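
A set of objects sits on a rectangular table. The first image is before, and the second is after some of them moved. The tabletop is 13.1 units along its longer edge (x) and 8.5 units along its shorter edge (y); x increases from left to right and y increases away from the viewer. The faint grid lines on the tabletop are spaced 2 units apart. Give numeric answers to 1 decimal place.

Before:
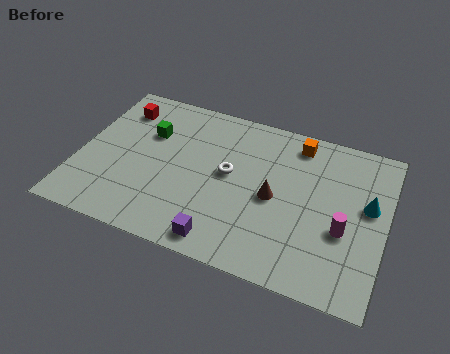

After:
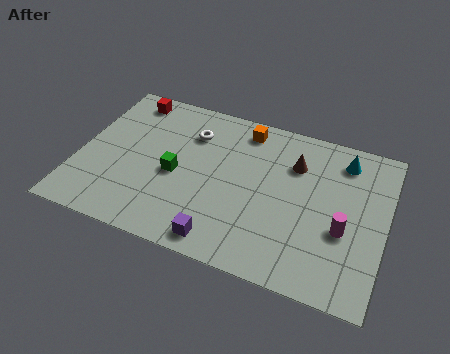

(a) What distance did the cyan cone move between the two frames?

2.4

From (12.3, 4.9) to (11.1, 7.0), the cyan cone covered √(1.2² + 2.1²) ≈ 2.4 units.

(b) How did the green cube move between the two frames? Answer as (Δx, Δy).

(1.4, -1.9)

The green cube was at about (2.8, 5.7) and moved to about (4.2, 3.8).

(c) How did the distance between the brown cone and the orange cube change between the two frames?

-0.8

They were about 3.4 units apart before and 2.6 after — 0.8 units closer together.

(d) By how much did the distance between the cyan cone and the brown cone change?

-1.8

Before: roughly 4.0 units apart; after: 2.2. That's 1.8 units closer together.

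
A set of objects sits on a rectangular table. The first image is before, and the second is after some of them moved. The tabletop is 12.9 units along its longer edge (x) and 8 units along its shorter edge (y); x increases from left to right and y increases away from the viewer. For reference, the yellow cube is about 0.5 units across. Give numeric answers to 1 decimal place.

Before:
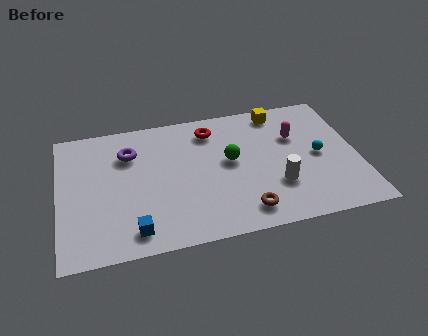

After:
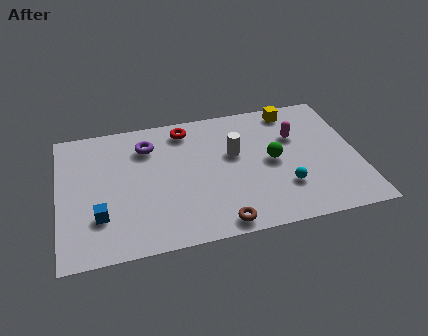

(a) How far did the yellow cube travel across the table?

0.6

The yellow cube moved from about (9.7, 7.0) to (10.3, 7.0), a distance of √(0.6² + 0.0²) ≈ 0.6.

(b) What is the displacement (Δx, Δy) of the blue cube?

(-1.4, 1.1)

The blue cube started near (3.1, 1.2) and ended near (1.7, 2.3).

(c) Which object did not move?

the magenta capsule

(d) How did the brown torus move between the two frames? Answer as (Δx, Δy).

(-1.1, -0.5)

From the two frames, the brown torus sits at roughly (7.8, 1.3) before and (6.7, 0.8) after.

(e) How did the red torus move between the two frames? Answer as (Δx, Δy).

(-1.1, 0.3)

The red torus was at about (6.7, 6.5) and moved to about (5.6, 6.8).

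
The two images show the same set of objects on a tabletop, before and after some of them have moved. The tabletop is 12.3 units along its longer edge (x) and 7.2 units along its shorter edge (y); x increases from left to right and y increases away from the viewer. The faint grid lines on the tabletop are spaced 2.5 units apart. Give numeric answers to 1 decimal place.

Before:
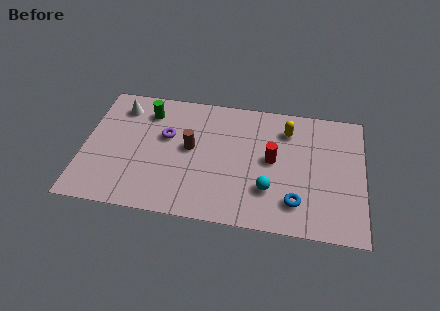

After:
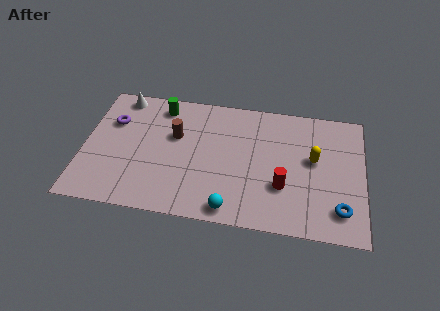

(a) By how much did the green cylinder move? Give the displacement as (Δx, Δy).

(0.6, 0.4)

The green cylinder was at about (2.7, 5.7) and moved to about (3.3, 6.1).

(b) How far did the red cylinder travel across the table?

1.5

From (8.3, 3.8) to (8.8, 2.4), the red cylinder covered √(0.5² + 1.4²) ≈ 1.5 units.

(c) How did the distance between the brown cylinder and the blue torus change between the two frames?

+2.7

The distance was about 5.2 in the first image and 7.9 in the second, so they moved 2.7 units further apart.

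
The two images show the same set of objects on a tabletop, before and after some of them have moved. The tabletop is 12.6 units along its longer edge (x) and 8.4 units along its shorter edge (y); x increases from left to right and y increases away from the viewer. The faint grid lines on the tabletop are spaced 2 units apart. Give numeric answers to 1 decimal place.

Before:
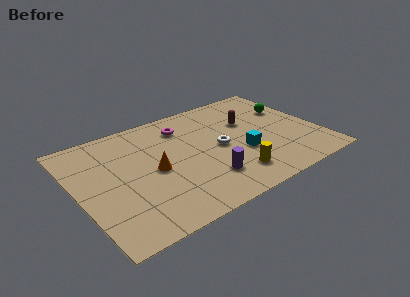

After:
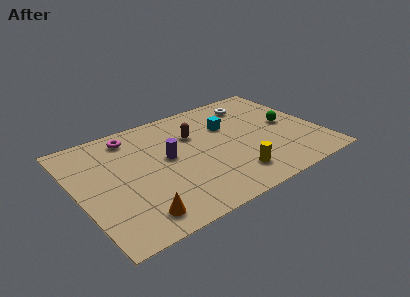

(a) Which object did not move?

the yellow cylinder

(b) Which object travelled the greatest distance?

the white torus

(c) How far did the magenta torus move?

2.7

From (5.9, 6.6) to (3.2, 7.1), the magenta torus covered √(2.7² + 0.5²) ≈ 2.7 units.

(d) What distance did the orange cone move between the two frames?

3.0

The orange cone was near (3.9, 4.0) before and (2.5, 1.3) after, so it travelled √(1.4² + 2.7²) ≈ 3.0 units.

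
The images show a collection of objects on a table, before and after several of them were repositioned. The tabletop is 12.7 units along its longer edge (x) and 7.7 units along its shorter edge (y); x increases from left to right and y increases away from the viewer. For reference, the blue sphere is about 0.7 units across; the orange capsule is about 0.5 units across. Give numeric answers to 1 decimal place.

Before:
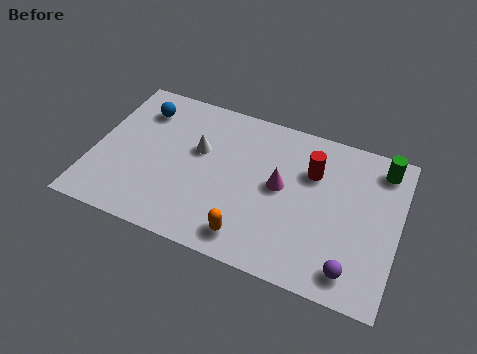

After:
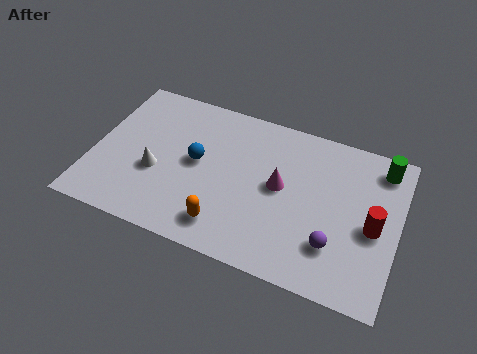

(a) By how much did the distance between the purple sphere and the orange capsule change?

+0.3

They were about 4.2 units apart before and 4.5 after — 0.3 units further apart.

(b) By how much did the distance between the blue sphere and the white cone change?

-1.0

The distance was about 2.9 in the first image and 1.9 in the second, so they moved 1.0 units closer together.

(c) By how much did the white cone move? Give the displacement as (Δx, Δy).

(-1.6, -1.7)

The white cone was at about (4.3, 4.7) and moved to about (2.7, 3.0).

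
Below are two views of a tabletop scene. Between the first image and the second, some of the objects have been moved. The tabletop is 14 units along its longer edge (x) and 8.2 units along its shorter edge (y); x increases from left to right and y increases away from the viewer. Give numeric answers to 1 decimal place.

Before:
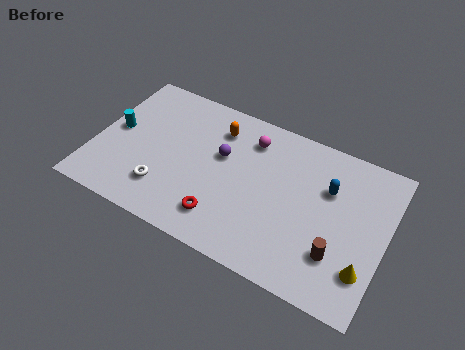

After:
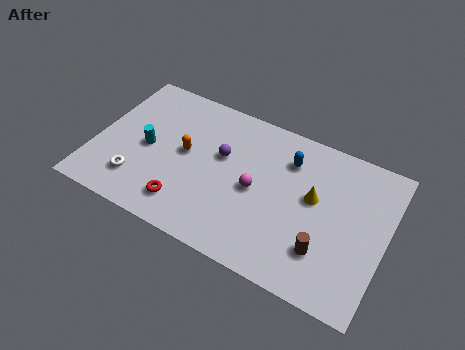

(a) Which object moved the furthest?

the yellow cone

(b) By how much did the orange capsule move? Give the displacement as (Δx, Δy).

(-1.3, -2.0)

The orange capsule started near (5.6, 6.4) and ended near (4.3, 4.4).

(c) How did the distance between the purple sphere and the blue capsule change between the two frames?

-1.8

Before: roughly 5.1 units apart; after: 3.3. That's 1.8 units closer together.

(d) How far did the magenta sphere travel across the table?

2.7

The magenta sphere was near (7.2, 6.5) before and (7.8, 3.9) after, so it travelled √(0.6² + 2.6²) ≈ 2.7 units.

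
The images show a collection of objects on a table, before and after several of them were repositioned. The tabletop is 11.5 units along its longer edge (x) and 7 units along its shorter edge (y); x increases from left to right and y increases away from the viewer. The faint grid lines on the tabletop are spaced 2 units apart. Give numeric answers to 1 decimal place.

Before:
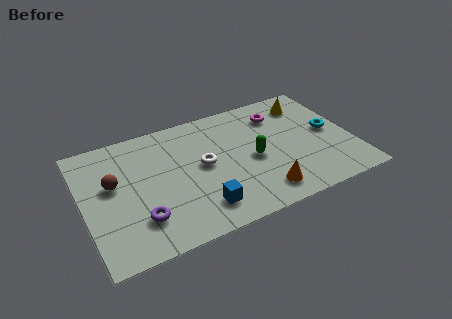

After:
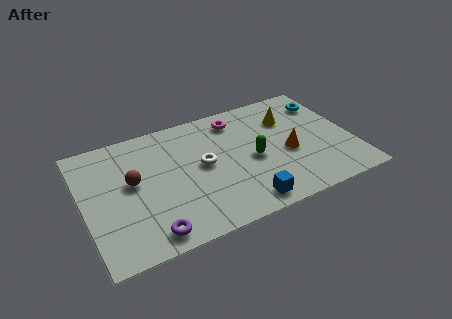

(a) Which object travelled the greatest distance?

the orange cone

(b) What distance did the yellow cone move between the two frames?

1.1

From (9.9, 5.6) to (9.0, 5.0), the yellow cone covered √(0.9² + 0.6²) ≈ 1.1 units.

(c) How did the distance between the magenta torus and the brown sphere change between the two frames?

-2.3

They were about 7.4 units apart before and 5.1 after — 2.3 units closer together.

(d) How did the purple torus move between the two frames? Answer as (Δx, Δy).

(0.3, -0.9)

From the two frames, the purple torus sits at roughly (2.2, 1.8) before and (2.5, 0.9) after.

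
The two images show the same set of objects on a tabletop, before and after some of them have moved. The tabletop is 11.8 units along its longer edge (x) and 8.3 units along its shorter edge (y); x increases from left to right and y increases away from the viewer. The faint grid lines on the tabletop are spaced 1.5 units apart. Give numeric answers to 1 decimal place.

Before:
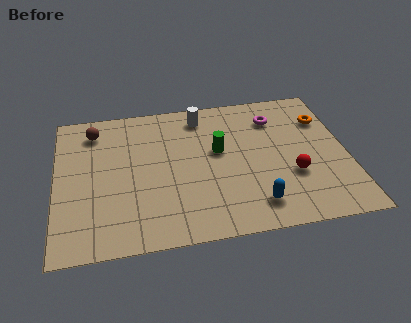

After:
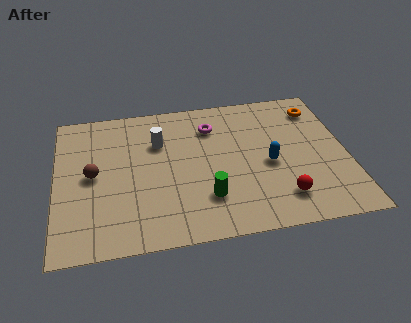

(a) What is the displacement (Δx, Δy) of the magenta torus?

(-2.6, -0.1)

The magenta torus was at about (9.0, 6.4) and moved to about (6.4, 6.3).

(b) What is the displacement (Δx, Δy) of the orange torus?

(-0.2, 0.7)

The orange torus started near (11.0, 6.0) and ended near (10.8, 6.7).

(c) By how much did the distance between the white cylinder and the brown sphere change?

-1.3

Before: roughly 4.4 units apart; after: 3.1. That's 1.3 units closer together.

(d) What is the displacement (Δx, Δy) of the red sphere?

(-0.5, -1.2)

The red sphere was at about (9.5, 2.9) and moved to about (9.0, 1.7).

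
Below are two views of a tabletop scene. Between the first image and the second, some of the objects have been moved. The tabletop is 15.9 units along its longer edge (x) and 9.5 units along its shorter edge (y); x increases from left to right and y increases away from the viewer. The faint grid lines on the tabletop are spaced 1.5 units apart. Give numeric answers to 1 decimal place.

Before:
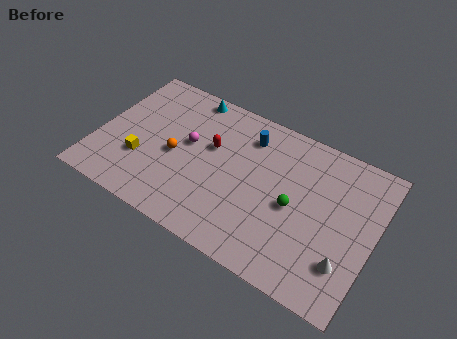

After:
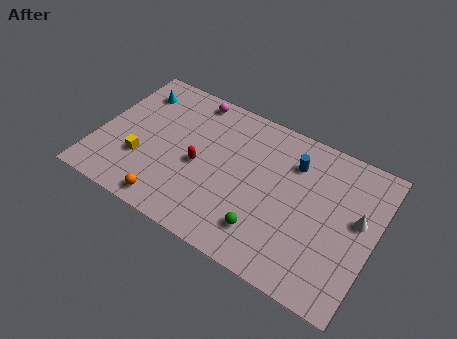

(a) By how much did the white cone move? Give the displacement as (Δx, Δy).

(0.3, 2.9)

The white cone started near (14.6, 2.5) and ended near (14.9, 5.4).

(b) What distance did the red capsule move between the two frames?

1.6

The red capsule moved from about (6.4, 5.8) to (5.9, 4.3), a distance of √(0.5² + 1.5²) ≈ 1.6.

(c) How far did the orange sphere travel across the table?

3.2

The orange sphere was near (4.5, 4.3) before and (4.7, 1.1) after, so it travelled √(0.2² + 3.2²) ≈ 3.2 units.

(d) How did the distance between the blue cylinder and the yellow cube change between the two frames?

+2.1

They were about 7.1 units apart before and 9.2 after — 2.1 units further apart.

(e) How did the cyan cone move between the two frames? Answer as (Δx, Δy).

(-3.0, -1.1)

From the two frames, the cyan cone sits at roughly (4.6, 8.6) before and (1.6, 7.5) after.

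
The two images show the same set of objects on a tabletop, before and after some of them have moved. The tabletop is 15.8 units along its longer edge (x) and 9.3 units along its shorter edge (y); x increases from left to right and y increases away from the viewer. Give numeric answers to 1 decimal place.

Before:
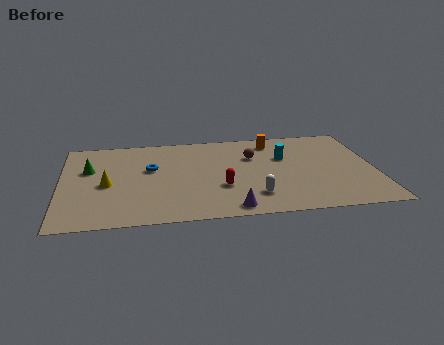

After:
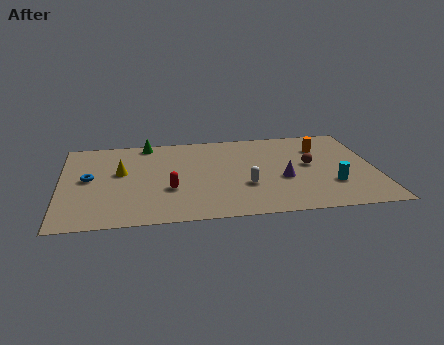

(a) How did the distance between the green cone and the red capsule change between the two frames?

-1.9

Before: roughly 7.1 units apart; after: 5.2. That's 1.9 units closer together.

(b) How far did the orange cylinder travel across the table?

2.6

The orange cylinder moved from about (10.8, 7.8) to (13.2, 6.8), a distance of √(2.4² + 1.0²) ≈ 2.6.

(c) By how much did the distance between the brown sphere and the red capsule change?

+3.8

The distance was about 3.5 in the first image and 7.3 in the second, so they moved 3.8 units further apart.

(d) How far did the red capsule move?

2.6

From (8.0, 3.2) to (5.4, 3.3), the red capsule covered √(2.6² + 0.1²) ≈ 2.6 units.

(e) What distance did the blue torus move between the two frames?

3.2

From (4.5, 5.6) to (1.4, 4.9), the blue torus covered √(3.1² + 0.7²) ≈ 3.2 units.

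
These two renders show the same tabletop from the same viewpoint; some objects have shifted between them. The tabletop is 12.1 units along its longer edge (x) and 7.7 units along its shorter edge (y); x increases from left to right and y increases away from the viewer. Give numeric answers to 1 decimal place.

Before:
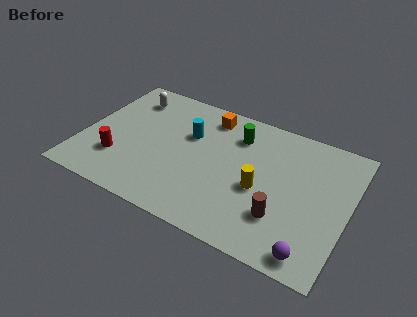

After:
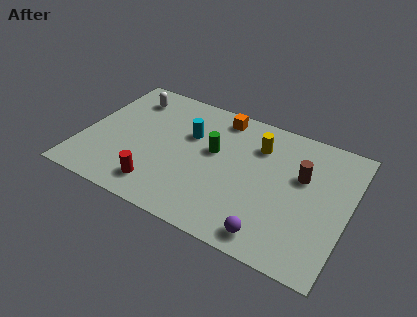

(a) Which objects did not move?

the white capsule and the cyan cylinder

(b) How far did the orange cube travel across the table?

0.5

The orange cube moved from about (5.4, 6.5) to (5.9, 6.7), a distance of √(0.5² + 0.2²) ≈ 0.5.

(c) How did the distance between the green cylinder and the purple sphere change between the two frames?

-1.7

Before: roughly 6.4 units apart; after: 4.7. That's 1.7 units closer together.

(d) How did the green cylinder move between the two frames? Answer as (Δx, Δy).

(-0.9, -1.4)

The green cylinder started near (6.8, 5.9) and ended near (5.9, 4.5).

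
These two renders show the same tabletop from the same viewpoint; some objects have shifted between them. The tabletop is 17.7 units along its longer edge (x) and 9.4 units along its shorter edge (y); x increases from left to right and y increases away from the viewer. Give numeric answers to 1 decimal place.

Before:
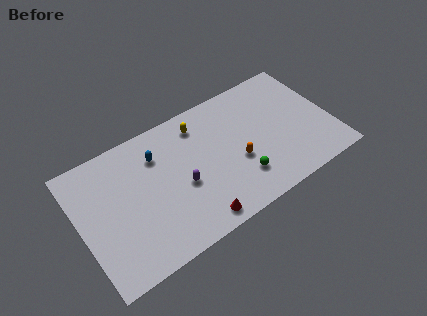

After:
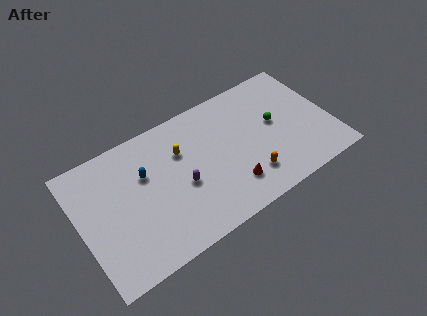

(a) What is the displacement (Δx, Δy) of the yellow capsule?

(-1.5, -1.3)

The yellow capsule started near (8.8, 7.7) and ended near (7.3, 6.4).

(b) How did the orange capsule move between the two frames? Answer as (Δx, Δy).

(0.6, -1.5)

The orange capsule started near (10.9, 3.7) and ended near (11.5, 2.2).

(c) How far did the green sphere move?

4.1

The green sphere moved from about (10.9, 2.4) to (13.9, 5.2), a distance of √(3.0² + 2.8²) ≈ 4.1.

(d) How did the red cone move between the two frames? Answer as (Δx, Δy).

(2.7, 1.1)

From the two frames, the red cone sits at roughly (7.5, 1.1) before and (10.2, 2.2) after.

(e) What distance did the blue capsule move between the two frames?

1.3

The blue capsule moved from about (5.7, 7.0) to (4.7, 6.1), a distance of √(1.0² + 0.9²) ≈ 1.3.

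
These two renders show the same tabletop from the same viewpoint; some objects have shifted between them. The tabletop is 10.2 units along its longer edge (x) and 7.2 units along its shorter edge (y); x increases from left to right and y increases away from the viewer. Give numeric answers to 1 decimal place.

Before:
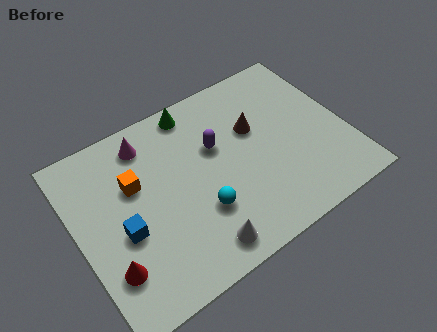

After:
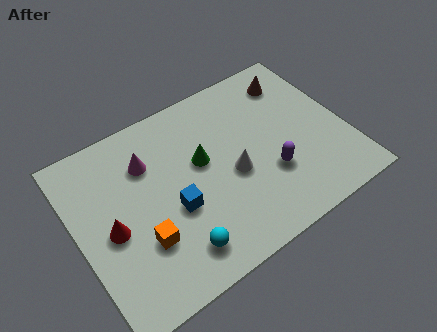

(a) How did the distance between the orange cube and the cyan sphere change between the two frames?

-1.6

Before: roughly 3.1 units apart; after: 1.5. That's 1.6 units closer together.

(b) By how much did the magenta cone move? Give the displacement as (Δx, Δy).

(-0.1, -0.8)

The magenta cone started near (3.0, 6.0) and ended near (2.9, 5.2).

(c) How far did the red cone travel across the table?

1.4

The red cone was near (0.9, 1.9) before and (1.2, 3.3) after, so it travelled √(0.3² + 1.4²) ≈ 1.4 units.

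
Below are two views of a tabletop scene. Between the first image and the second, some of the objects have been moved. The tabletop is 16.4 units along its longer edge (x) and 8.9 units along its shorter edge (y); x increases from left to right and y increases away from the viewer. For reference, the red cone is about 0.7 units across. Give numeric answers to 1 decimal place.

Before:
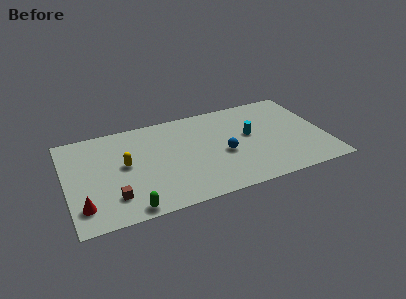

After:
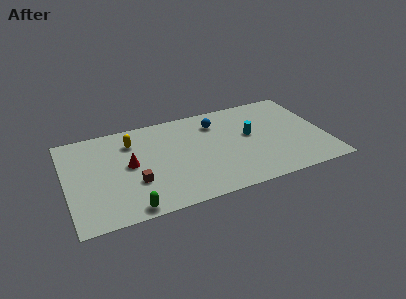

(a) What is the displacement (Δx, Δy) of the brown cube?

(1.4, 0.9)

The brown cube was at about (2.8, 2.1) and moved to about (4.2, 3.0).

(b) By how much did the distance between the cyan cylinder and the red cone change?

-3.5

The distance was about 11.2 in the first image and 7.7 in the second, so they moved 3.5 units closer together.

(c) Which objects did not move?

the green capsule and the cyan cylinder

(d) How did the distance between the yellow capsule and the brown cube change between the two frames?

+1.0

They were about 2.8 units apart before and 3.8 after — 1.0 units further apart.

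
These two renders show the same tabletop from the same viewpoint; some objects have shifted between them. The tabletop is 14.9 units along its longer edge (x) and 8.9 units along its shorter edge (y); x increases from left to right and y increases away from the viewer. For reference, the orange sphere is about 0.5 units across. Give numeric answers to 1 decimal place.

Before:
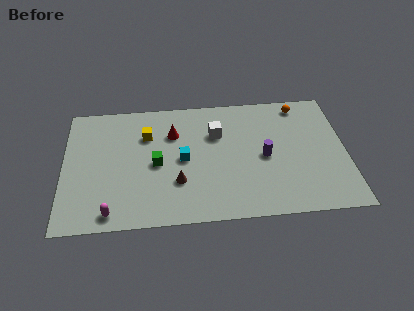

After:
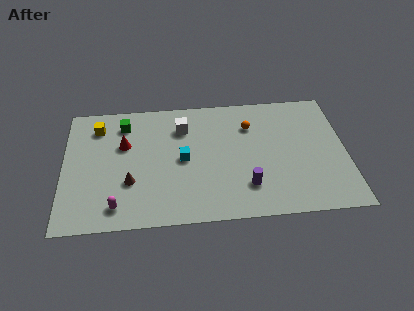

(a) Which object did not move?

the cyan cube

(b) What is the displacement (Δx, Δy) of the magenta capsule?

(0.3, 0.4)

From the two frames, the magenta capsule sits at roughly (2.5, 1.0) before and (2.8, 1.4) after.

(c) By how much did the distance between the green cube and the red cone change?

-0.8

They were about 2.3 units apart before and 1.5 after — 0.8 units closer together.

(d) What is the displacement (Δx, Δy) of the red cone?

(-2.6, -0.6)

The red cone was at about (5.8, 6.3) and moved to about (3.2, 5.7).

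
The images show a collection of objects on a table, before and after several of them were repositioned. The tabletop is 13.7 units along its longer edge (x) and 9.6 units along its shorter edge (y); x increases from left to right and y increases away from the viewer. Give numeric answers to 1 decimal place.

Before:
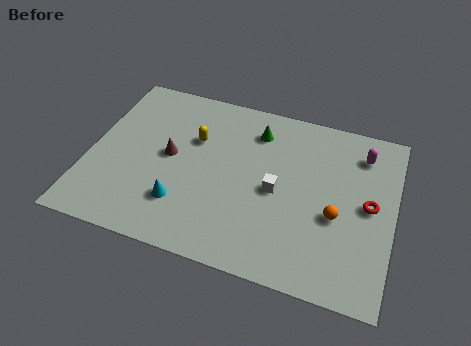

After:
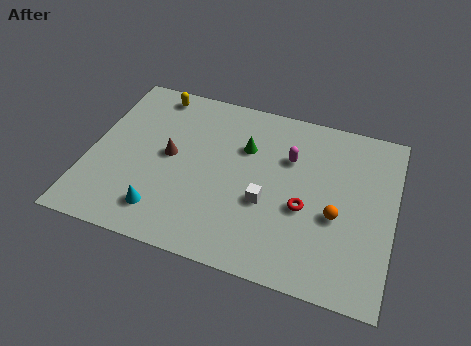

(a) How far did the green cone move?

1.2

The green cone was near (7.3, 7.6) before and (6.9, 6.5) after, so it travelled √(0.4² + 1.1²) ≈ 1.2 units.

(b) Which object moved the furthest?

the magenta capsule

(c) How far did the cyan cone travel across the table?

1.1

From (4.4, 2.5) to (3.6, 1.8), the cyan cone covered √(0.8² + 0.7²) ≈ 1.1 units.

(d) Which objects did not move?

the orange sphere and the brown cone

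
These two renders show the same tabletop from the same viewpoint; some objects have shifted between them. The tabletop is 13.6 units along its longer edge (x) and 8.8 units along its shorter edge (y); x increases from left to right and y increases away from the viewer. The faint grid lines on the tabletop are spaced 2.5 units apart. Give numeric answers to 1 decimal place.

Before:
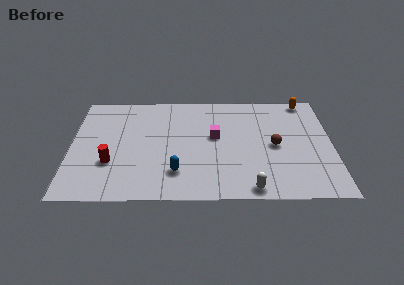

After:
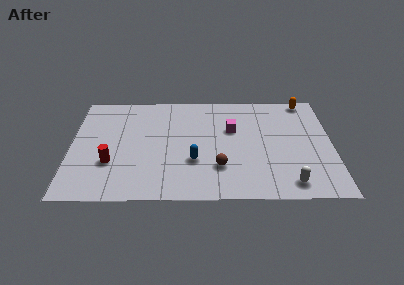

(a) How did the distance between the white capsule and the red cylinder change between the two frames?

+1.9

They were about 7.5 units apart before and 9.4 after — 1.9 units further apart.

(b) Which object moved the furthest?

the brown sphere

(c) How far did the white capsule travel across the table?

2.0

The white capsule was near (9.3, 0.8) before and (11.3, 1.2) after, so it travelled √(2.0² + 0.4²) ≈ 2.0 units.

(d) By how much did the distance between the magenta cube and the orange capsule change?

-1.1

The distance was about 5.7 in the first image and 4.6 in the second, so they moved 1.1 units closer together.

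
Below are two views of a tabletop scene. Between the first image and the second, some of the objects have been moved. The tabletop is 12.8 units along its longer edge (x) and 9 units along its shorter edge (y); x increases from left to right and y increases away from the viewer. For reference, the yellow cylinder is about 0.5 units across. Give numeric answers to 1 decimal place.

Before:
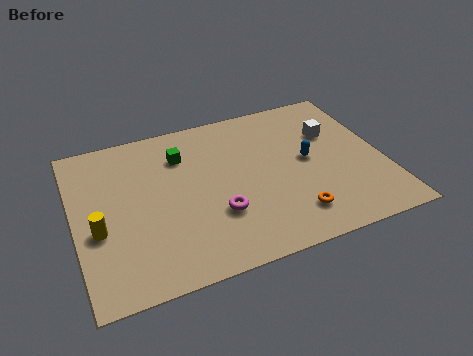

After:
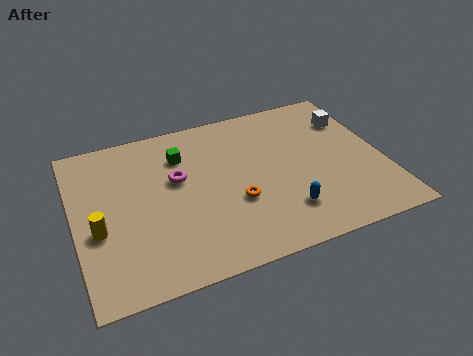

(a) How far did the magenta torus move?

2.9

From (5.7, 2.9) to (4.3, 5.4), the magenta torus covered √(1.4² + 2.5²) ≈ 2.9 units.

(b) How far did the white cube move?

1.1

From (10.9, 6.0) to (11.8, 6.6), the white cube covered √(0.9² + 0.6²) ≈ 1.1 units.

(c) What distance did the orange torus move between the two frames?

2.7

The orange torus moved from about (8.7, 1.8) to (6.5, 3.3), a distance of √(2.2² + 1.5²) ≈ 2.7.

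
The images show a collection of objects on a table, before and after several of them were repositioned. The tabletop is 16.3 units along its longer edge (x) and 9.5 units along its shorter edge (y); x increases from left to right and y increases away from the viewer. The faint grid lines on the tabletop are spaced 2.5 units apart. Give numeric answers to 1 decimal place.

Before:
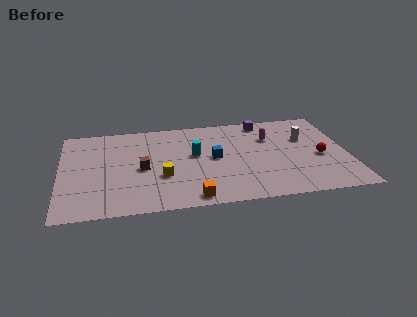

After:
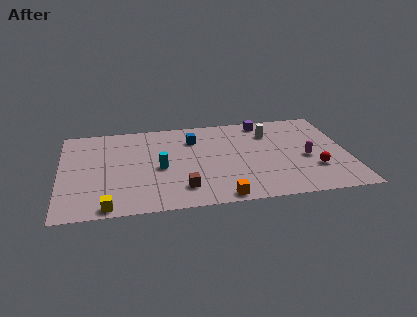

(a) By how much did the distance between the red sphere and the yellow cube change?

+2.9

The distance was about 9.0 in the first image and 11.9 in the second, so they moved 2.9 units further apart.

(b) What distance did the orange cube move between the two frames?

1.6

From (7.3, 1.0) to (8.9, 0.8), the orange cube covered √(1.6² + 0.2²) ≈ 1.6 units.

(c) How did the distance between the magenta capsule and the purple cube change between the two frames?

+3.0

They were about 1.8 units apart before and 4.8 after — 3.0 units further apart.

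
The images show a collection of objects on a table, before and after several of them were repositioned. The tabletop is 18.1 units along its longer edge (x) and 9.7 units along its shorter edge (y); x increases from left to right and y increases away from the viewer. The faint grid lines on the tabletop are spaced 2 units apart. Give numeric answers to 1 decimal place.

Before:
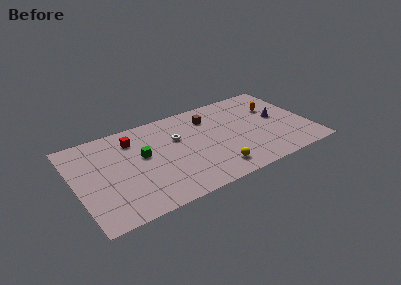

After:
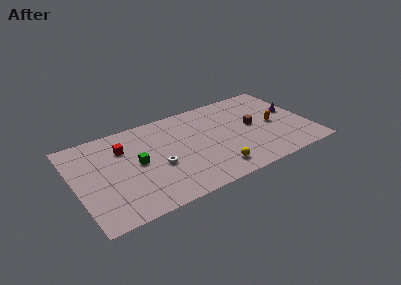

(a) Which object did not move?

the yellow sphere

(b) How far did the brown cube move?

3.9

The brown cube moved from about (10.7, 7.5) to (13.8, 5.1), a distance of √(3.1² + 2.4²) ≈ 3.9.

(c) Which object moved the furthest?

the brown cube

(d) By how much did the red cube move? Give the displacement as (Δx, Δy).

(-0.8, -0.6)

From the two frames, the red cube sits at roughly (4.7, 7.6) before and (3.9, 7.0) after.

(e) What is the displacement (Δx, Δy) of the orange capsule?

(-0.3, -1.9)

The orange capsule started near (15.7, 6.5) and ended near (15.4, 4.6).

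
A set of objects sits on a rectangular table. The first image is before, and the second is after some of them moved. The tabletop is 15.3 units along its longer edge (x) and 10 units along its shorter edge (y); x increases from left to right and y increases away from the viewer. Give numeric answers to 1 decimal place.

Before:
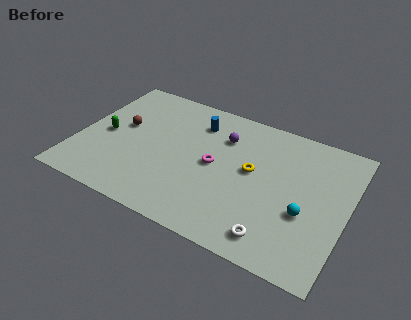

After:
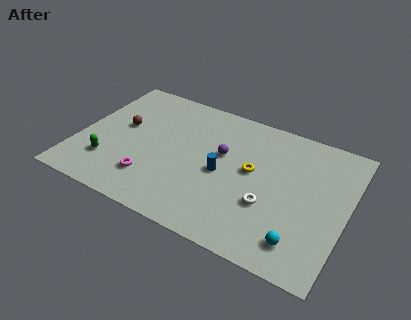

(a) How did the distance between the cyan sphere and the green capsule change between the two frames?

-0.5

The distance was about 11.6 in the first image and 11.1 in the second, so they moved 0.5 units closer together.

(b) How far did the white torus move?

2.1

The white torus was near (11.7, 1.5) before and (11.1, 3.5) after, so it travelled √(0.6² + 2.0²) ≈ 2.1 units.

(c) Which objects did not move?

the brown sphere and the yellow torus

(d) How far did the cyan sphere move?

2.0

From (13.1, 3.8) to (13.1, 1.8), the cyan sphere covered √(0.0² + 2.0²) ≈ 2.0 units.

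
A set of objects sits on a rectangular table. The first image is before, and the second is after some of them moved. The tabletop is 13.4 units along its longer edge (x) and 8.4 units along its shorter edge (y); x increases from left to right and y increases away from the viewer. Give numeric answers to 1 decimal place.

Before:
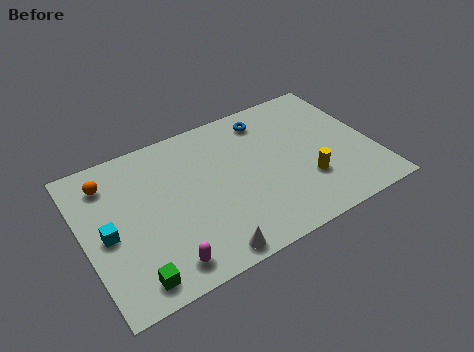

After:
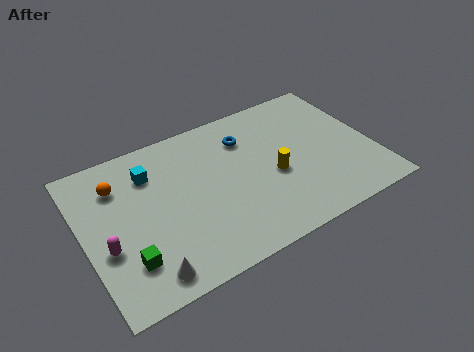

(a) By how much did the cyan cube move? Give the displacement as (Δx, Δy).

(2.3, 2.4)

The cyan cube was at about (1.0, 3.9) and moved to about (3.3, 6.3).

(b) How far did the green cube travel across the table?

1.0

The green cube was near (1.8, 1.1) before and (1.7, 2.1) after, so it travelled √(0.1² + 1.0²) ≈ 1.0 units.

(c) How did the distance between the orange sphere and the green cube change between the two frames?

-1.4

The distance was about 5.6 in the first image and 4.2 in the second, so they moved 1.4 units closer together.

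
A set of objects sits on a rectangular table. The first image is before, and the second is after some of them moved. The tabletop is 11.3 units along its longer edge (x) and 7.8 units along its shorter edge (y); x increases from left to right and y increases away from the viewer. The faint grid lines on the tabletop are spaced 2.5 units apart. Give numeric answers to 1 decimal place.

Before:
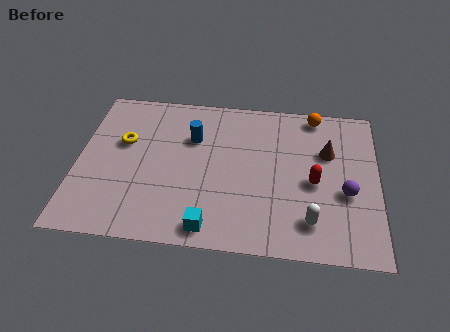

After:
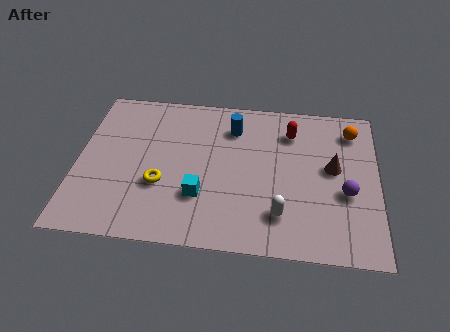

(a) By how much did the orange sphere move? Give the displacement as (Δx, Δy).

(1.4, -0.7)

The orange sphere started near (8.9, 7.0) and ended near (10.3, 6.3).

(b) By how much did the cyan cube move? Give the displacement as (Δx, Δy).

(-0.4, 1.5)

The cyan cube started near (5.1, 0.9) and ended near (4.7, 2.4).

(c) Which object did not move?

the purple sphere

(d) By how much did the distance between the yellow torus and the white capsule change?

-3.2

Before: roughly 7.8 units apart; after: 4.6. That's 3.2 units closer together.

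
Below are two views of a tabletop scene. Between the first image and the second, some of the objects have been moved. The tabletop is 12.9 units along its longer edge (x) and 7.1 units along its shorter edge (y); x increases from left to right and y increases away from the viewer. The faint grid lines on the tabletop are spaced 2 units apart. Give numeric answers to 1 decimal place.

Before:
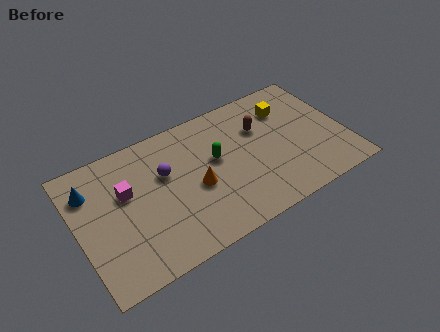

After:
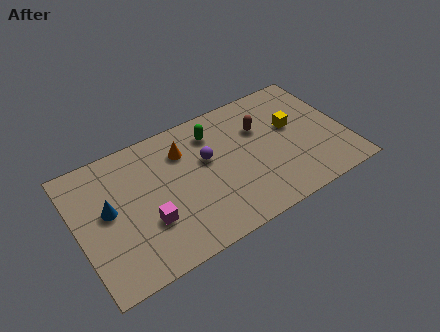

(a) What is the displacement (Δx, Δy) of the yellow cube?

(0.1, -1.1)

The yellow cube was at about (10.4, 5.3) and moved to about (10.5, 4.2).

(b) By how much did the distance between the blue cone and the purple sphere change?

+1.2

The distance was about 3.6 in the first image and 4.8 in the second, so they moved 1.2 units further apart.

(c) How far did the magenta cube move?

2.2

The magenta cube was near (2.4, 4.4) before and (3.2, 2.4) after, so it travelled √(0.8² + 2.0²) ≈ 2.2 units.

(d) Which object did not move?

the brown capsule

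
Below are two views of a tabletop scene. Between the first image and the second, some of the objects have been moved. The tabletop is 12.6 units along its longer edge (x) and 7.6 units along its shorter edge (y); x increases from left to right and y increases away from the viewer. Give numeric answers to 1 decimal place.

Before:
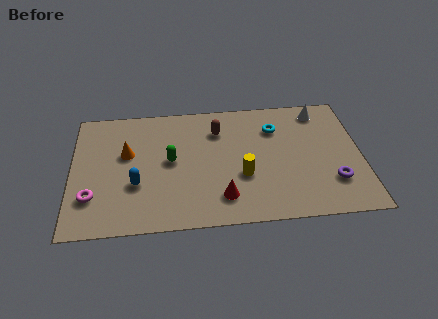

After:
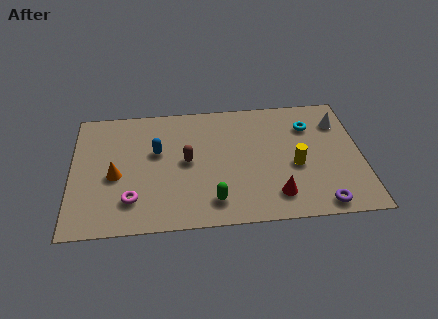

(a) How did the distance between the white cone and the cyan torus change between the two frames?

-0.9

Before: roughly 2.2 units apart; after: 1.3. That's 0.9 units closer together.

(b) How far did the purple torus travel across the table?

1.4

The purple torus moved from about (11.3, 2.1) to (10.7, 0.8), a distance of √(0.6² + 1.3²) ≈ 1.4.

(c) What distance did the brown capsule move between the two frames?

2.3

The brown capsule moved from about (6.4, 5.7) to (5.0, 3.9), a distance of √(1.4² + 1.8²) ≈ 2.3.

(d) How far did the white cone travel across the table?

1.1

From (10.9, 6.5) to (11.7, 5.7), the white cone covered √(0.8² + 0.8²) ≈ 1.1 units.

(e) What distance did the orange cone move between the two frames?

1.4

From (2.4, 4.6) to (1.9, 3.3), the orange cone covered √(0.5² + 1.3²) ≈ 1.4 units.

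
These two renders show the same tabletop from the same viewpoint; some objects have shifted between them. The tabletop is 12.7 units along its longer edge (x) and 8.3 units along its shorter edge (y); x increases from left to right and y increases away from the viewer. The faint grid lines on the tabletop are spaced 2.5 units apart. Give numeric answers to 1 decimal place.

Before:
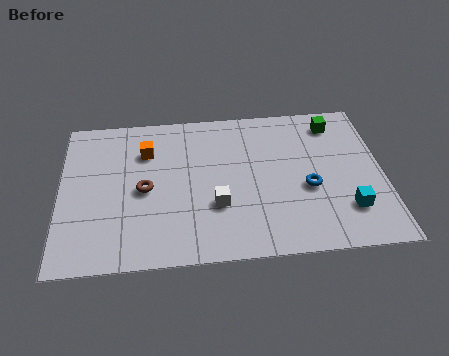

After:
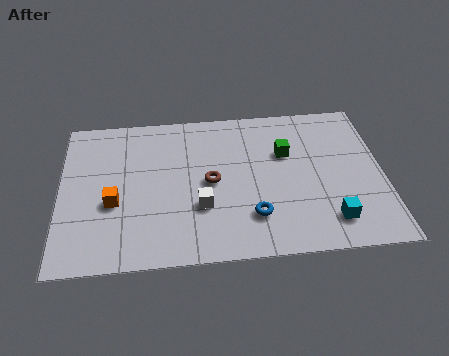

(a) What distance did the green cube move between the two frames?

2.5

The green cube was near (10.9, 6.9) before and (8.9, 5.4) after, so it travelled √(2.0² + 1.5²) ≈ 2.5 units.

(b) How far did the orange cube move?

3.0

The orange cube was near (3.4, 6.0) before and (2.1, 3.3) after, so it travelled √(1.3² + 2.7²) ≈ 3.0 units.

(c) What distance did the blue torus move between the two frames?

2.6

From (9.7, 3.4) to (7.5, 2.1), the blue torus covered √(2.2² + 1.3²) ≈ 2.6 units.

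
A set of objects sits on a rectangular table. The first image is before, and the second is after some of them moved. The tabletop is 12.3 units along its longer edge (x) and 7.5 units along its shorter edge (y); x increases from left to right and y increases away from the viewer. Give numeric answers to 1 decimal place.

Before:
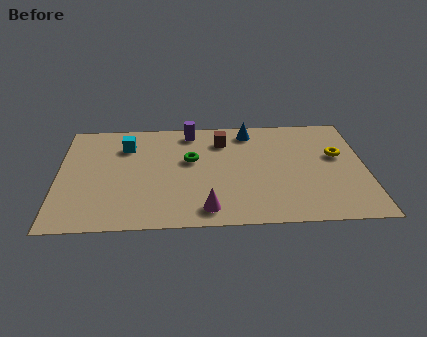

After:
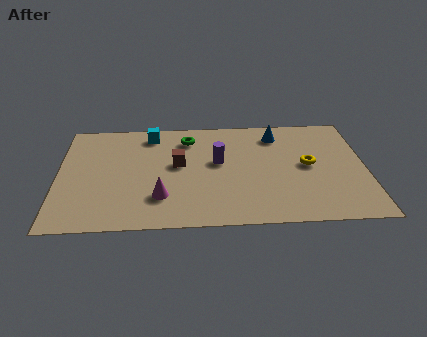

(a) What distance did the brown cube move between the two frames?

2.4

The brown cube was near (6.6, 5.8) before and (4.8, 4.2) after, so it travelled √(1.8² + 1.6²) ≈ 2.4 units.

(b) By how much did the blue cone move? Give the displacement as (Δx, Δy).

(1.1, -0.3)

From the two frames, the blue cone sits at roughly (7.7, 6.4) before and (8.8, 6.1) after.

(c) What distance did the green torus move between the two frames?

1.5

The green torus was near (5.3, 4.5) before and (5.2, 6.0) after, so it travelled √(0.1² + 1.5²) ≈ 1.5 units.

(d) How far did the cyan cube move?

1.3

From (2.7, 5.6) to (3.7, 6.4), the cyan cube covered √(1.0² + 0.8²) ≈ 1.3 units.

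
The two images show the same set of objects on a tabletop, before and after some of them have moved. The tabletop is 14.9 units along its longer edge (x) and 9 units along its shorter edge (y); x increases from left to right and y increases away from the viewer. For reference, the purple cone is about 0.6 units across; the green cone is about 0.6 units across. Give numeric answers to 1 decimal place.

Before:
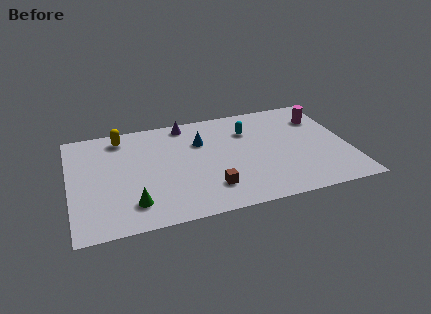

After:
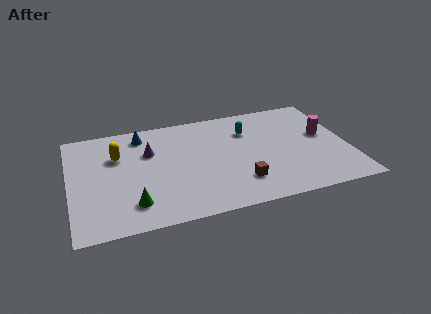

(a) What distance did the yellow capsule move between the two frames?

1.6

The yellow capsule moved from about (2.9, 7.7) to (2.6, 6.1), a distance of √(0.3² + 1.6²) ≈ 1.6.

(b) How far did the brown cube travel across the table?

1.6

The brown cube moved from about (7.3, 2.1) to (8.9, 2.2), a distance of √(1.6² + 0.1²) ≈ 1.6.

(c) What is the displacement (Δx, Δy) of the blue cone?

(-3.1, 1.4)

The blue cone was at about (7.1, 6.2) and moved to about (4.0, 7.6).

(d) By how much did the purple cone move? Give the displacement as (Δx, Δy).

(-2.1, -2.0)

The purple cone started near (6.4, 8.0) and ended near (4.3, 6.0).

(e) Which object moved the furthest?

the blue cone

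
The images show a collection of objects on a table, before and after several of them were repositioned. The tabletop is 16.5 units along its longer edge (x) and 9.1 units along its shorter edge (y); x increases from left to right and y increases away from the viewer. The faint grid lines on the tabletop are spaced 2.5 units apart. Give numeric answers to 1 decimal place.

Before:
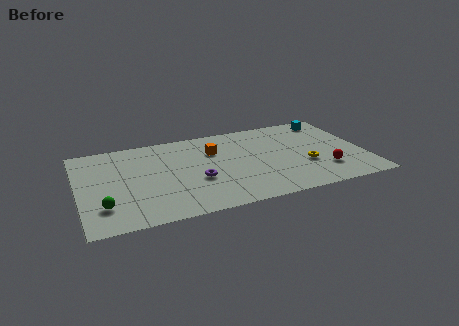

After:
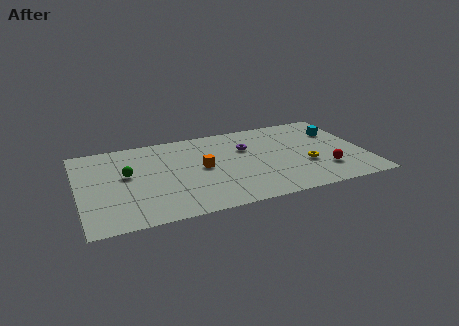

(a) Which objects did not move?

the red sphere and the yellow torus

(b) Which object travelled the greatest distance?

the purple torus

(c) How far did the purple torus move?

4.0

The purple torus was near (6.7, 3.5) before and (9.8, 6.1) after, so it travelled √(3.1² + 2.6²) ≈ 4.0 units.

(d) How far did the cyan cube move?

1.4

The cyan cube moved from about (14.9, 7.8) to (15.2, 6.4), a distance of √(0.3² + 1.4²) ≈ 1.4.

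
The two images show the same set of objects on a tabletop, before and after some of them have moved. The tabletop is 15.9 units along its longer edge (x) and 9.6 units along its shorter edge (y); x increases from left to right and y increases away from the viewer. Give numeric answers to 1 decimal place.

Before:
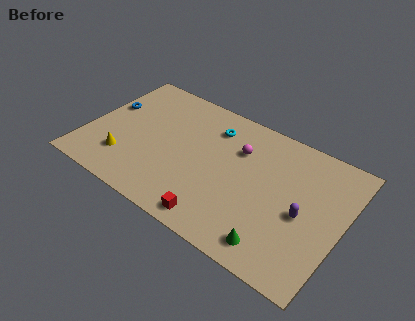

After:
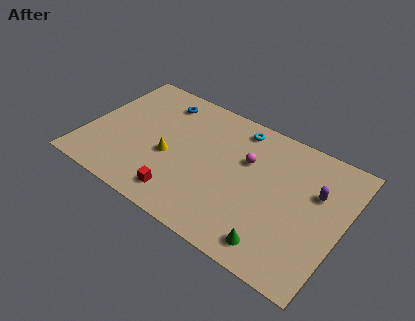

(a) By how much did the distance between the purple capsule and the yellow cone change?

-2.0

The distance was about 11.1 in the first image and 9.1 in the second, so they moved 2.0 units closer together.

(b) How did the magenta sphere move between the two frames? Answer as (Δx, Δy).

(0.6, -0.5)

From the two frames, the magenta sphere sits at roughly (9.2, 6.7) before and (9.8, 6.2) after.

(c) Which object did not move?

the green cone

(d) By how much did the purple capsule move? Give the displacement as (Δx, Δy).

(0.5, 1.9)

The purple capsule started near (13.6, 4.3) and ended near (14.1, 6.2).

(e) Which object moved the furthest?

the blue torus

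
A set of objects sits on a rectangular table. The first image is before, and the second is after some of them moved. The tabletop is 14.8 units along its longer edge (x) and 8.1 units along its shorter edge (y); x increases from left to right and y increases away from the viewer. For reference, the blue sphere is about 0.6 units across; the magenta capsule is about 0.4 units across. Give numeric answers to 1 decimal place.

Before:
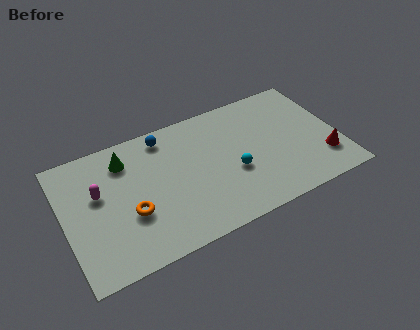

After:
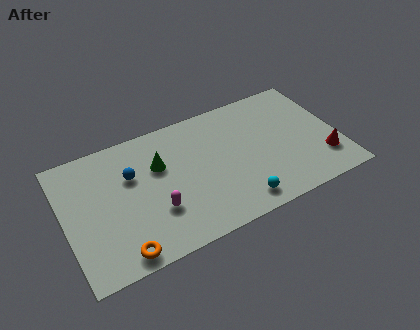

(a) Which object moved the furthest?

the magenta capsule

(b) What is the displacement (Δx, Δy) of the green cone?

(1.7, -1.1)

The green cone started near (3.5, 6.4) and ended near (5.2, 5.3).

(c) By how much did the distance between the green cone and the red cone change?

-2.0

They were about 11.2 units apart before and 9.2 after — 2.0 units closer together.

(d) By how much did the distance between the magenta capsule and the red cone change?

-3.1

The distance was about 12.2 in the first image and 9.1 in the second, so they moved 3.1 units closer together.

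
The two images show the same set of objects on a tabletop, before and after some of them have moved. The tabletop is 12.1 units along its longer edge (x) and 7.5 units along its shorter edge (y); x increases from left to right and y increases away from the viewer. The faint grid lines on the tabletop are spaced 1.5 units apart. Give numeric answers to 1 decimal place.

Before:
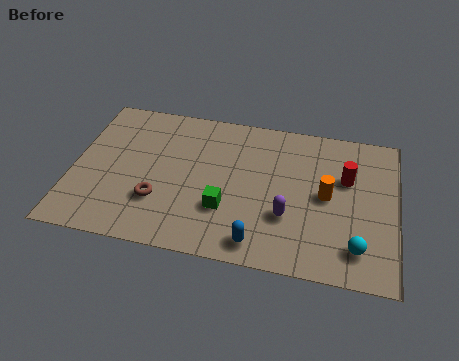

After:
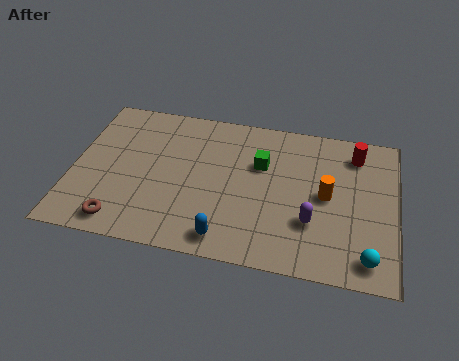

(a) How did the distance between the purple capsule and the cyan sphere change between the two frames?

-0.3

They were about 2.8 units apart before and 2.5 after — 0.3 units closer together.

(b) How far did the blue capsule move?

1.2

The blue capsule was near (7.1, 1.0) before and (5.9, 1.0) after, so it travelled √(1.2² + 0.0²) ≈ 1.2 units.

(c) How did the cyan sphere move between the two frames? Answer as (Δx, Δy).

(0.4, -0.4)

From the two frames, the cyan sphere sits at roughly (10.7, 1.5) before and (11.1, 1.1) after.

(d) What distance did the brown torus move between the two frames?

1.8

The brown torus was near (3.3, 2.3) before and (2.0, 1.0) after, so it travelled √(1.3² + 1.3²) ≈ 1.8 units.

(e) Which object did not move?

the orange cylinder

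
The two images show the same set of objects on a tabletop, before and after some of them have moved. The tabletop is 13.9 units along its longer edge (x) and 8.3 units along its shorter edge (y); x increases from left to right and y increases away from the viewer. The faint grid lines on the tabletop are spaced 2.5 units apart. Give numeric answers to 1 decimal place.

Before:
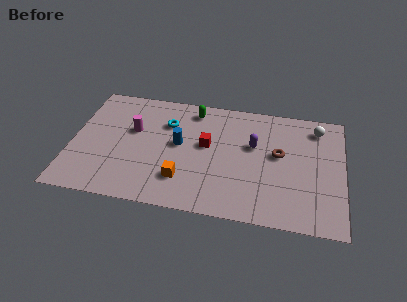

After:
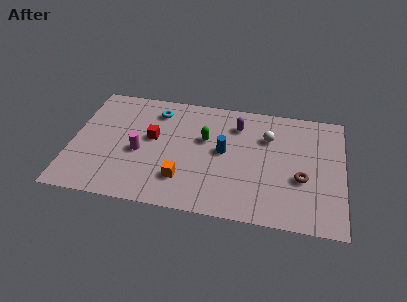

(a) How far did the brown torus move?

1.9

From (10.6, 4.7) to (11.8, 3.2), the brown torus covered √(1.2² + 1.5²) ≈ 1.9 units.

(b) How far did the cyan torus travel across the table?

1.0

The cyan torus moved from about (4.8, 5.9) to (4.2, 6.7), a distance of √(0.6² + 0.8²) ≈ 1.0.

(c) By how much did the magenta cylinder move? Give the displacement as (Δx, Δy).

(0.4, -1.5)

The magenta cylinder was at about (3.1, 5.1) and moved to about (3.5, 3.6).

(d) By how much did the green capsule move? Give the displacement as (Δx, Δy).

(0.7, -2.0)

From the two frames, the green capsule sits at roughly (6.1, 7.1) before and (6.8, 5.1) after.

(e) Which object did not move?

the orange cube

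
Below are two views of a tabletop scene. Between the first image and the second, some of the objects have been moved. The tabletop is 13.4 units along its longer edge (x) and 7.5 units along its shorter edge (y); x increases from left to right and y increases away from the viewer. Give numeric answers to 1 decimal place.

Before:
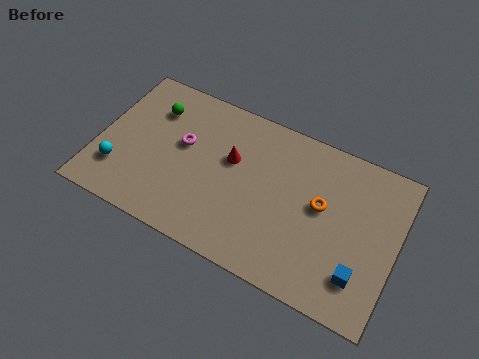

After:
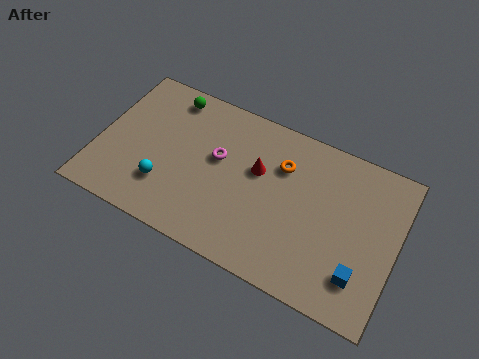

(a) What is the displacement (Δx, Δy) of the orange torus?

(-1.9, 1.1)

From the two frames, the orange torus sits at roughly (10.0, 4.2) before and (8.1, 5.3) after.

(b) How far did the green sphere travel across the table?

1.1

The green sphere was near (2.2, 5.6) before and (2.8, 6.5) after, so it travelled √(0.6² + 0.9²) ≈ 1.1 units.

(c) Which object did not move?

the blue cube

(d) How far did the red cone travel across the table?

1.2

From (5.9, 4.6) to (7.1, 4.6), the red cone covered √(1.2² + 0.0²) ≈ 1.2 units.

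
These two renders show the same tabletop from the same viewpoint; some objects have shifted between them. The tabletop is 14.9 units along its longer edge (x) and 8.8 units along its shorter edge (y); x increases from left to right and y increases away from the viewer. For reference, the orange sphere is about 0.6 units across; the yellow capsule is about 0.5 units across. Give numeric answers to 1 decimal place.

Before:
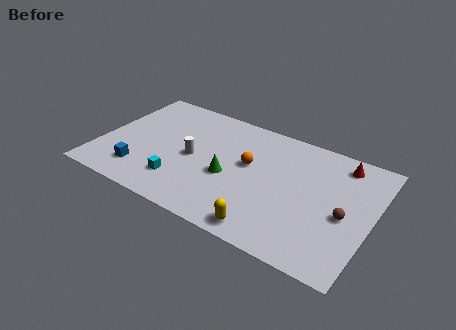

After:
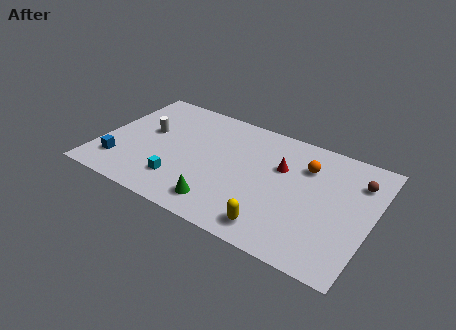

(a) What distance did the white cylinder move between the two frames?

2.8

The white cylinder moved from about (5.1, 4.2) to (2.4, 5.1), a distance of √(2.7² + 0.9²) ≈ 2.8.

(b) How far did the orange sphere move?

3.3

The orange sphere moved from about (8.1, 5.1) to (11.1, 6.4), a distance of √(3.0² + 1.3²) ≈ 3.3.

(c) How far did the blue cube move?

1.2

The blue cube moved from about (2.5, 1.9) to (1.3, 2.0), a distance of √(1.2² + 0.1²) ≈ 1.2.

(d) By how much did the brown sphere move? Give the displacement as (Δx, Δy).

(0.4, 2.7)

From the two frames, the brown sphere sits at roughly (13.5, 3.9) before and (13.9, 6.6) after.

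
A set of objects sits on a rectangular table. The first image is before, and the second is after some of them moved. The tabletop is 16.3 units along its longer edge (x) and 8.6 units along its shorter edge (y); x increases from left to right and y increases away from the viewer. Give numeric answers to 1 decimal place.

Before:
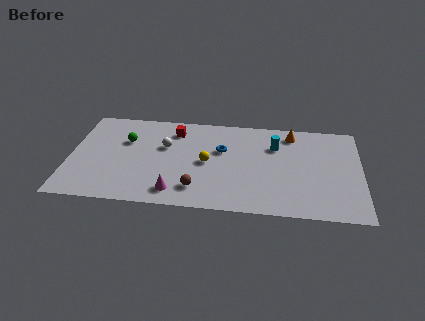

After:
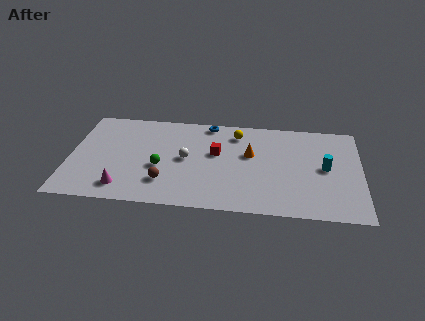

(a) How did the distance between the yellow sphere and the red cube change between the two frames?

-1.1

They were about 3.3 units apart before and 2.2 after — 1.1 units closer together.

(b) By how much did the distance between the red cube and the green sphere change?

+0.5

They were about 3.0 units apart before and 3.5 after — 0.5 units further apart.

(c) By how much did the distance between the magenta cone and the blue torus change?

+3.1

Before: roughly 4.7 units apart; after: 7.8. That's 3.1 units further apart.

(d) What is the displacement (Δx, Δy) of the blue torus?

(-0.8, 2.4)

The blue torus was at about (8.5, 5.4) and moved to about (7.7, 7.8).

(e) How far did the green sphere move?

3.0

The green sphere moved from about (3.1, 5.7) to (5.1, 3.5), a distance of √(2.0² + 2.2²) ≈ 3.0.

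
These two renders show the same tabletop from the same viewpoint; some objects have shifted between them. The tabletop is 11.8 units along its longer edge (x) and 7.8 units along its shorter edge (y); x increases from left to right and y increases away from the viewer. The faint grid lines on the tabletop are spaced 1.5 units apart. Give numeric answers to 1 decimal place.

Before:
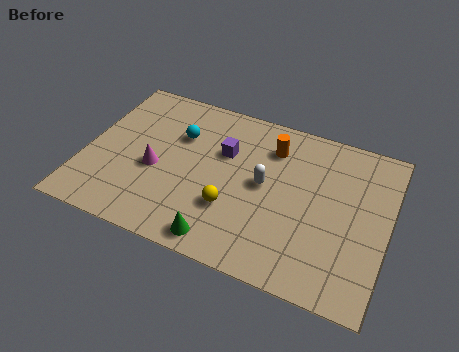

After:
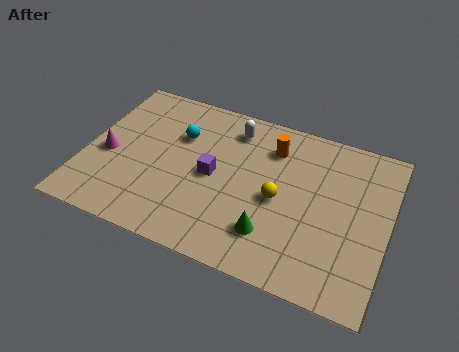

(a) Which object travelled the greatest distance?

the white capsule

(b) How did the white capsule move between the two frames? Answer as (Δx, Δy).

(-1.5, 2.3)

The white capsule started near (7.0, 4.1) and ended near (5.5, 6.4).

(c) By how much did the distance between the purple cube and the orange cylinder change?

+1.0

Before: roughly 2.0 units apart; after: 3.0. That's 1.0 units further apart.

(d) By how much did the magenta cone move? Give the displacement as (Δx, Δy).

(-1.9, 0.1)

The magenta cone started near (2.8, 3.3) and ended near (0.9, 3.4).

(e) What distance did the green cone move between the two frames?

2.1

The green cone was near (5.7, 0.9) before and (7.5, 1.9) after, so it travelled √(1.8² + 1.0²) ≈ 2.1 units.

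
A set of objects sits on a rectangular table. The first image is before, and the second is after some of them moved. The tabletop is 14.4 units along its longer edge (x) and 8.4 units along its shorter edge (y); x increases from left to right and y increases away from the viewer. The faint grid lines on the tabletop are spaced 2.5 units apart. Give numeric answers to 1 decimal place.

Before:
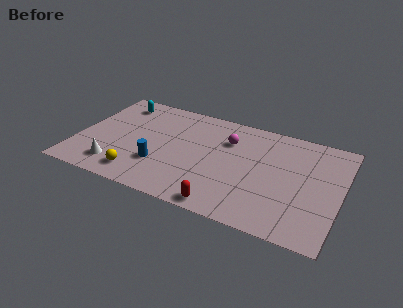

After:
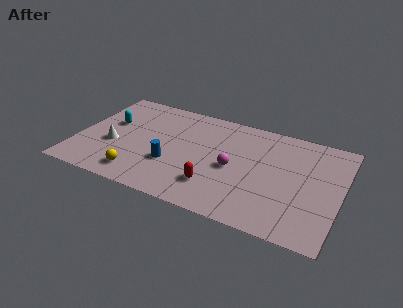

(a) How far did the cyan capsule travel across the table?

1.9

From (1.8, 7.0) to (1.6, 5.1), the cyan capsule covered √(0.2² + 1.9²) ≈ 1.9 units.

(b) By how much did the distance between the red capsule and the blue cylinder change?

-1.6

The distance was about 4.2 in the first image and 2.6 in the second, so they moved 1.6 units closer together.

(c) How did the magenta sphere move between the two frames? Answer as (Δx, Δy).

(0.5, -2.1)

The magenta sphere was at about (8.1, 6.0) and moved to about (8.6, 3.9).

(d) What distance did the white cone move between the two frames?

1.7

The white cone was near (2.4, 1.6) before and (2.0, 3.3) after, so it travelled √(0.4² + 1.7²) ≈ 1.7 units.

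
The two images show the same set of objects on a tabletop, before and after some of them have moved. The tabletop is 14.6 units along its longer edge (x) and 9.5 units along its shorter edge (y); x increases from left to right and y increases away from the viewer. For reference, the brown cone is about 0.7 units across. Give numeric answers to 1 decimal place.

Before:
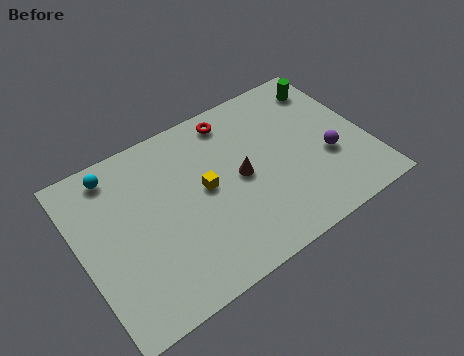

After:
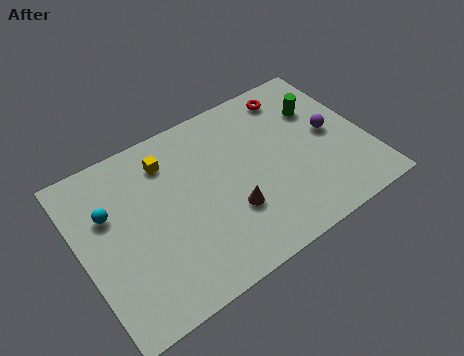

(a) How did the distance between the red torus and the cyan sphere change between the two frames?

+4.0

Before: roughly 6.1 units apart; after: 10.1. That's 4.0 units further apart.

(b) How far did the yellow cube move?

2.9

The yellow cube was near (6.3, 5.0) before and (4.8, 7.5) after, so it travelled √(1.5² + 2.5²) ≈ 2.9 units.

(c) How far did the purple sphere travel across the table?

1.4

The purple sphere was near (12.5, 3.6) before and (12.9, 4.9) after, so it travelled √(0.4² + 1.3²) ≈ 1.4 units.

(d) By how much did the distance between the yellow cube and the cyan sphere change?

-1.7

They were about 5.2 units apart before and 3.5 after — 1.7 units closer together.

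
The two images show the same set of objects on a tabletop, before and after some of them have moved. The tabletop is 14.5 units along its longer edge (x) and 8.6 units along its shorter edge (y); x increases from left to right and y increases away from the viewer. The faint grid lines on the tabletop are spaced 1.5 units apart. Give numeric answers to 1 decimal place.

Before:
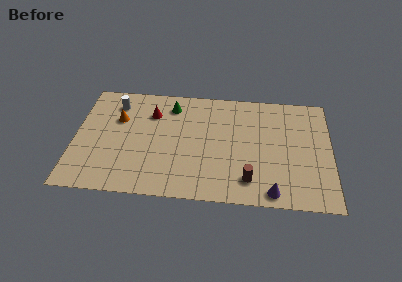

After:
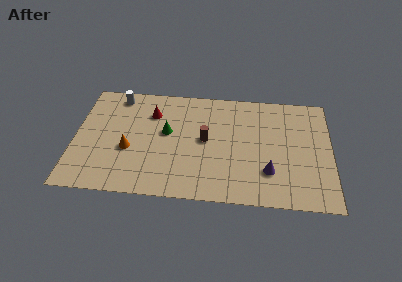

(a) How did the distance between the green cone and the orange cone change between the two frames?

-0.7

Before: roughly 3.3 units apart; after: 2.6. That's 0.7 units closer together.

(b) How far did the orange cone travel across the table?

2.4

The orange cone moved from about (2.4, 5.7) to (3.1, 3.4), a distance of √(0.7² + 2.3²) ≈ 2.4.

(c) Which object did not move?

the red cone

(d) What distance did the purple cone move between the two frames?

1.5

The purple cone was near (11.2, 0.9) before and (11.0, 2.4) after, so it travelled √(0.2² + 1.5²) ≈ 1.5 units.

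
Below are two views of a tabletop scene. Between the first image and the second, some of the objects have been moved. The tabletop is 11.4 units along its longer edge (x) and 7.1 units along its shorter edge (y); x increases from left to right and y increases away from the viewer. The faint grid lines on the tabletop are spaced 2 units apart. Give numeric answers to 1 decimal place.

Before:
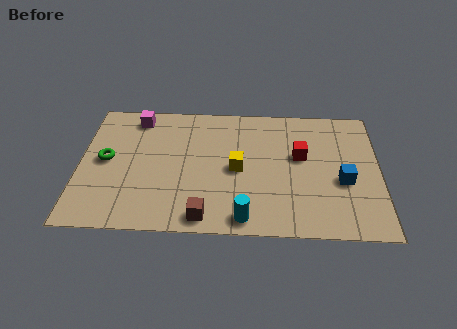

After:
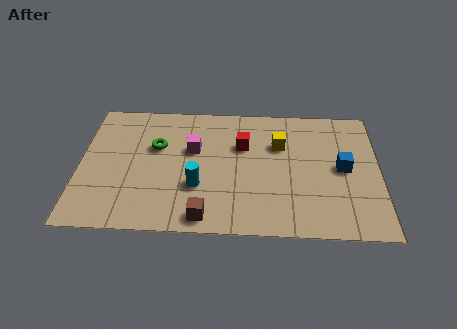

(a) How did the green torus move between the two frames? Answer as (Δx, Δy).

(1.9, 0.8)

From the two frames, the green torus sits at roughly (1.0, 3.7) before and (2.9, 4.5) after.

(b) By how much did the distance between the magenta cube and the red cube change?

-4.7

The distance was about 6.6 in the first image and 1.9 in the second, so they moved 4.7 units closer together.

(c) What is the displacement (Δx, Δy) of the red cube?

(-2.2, 0.5)

From the two frames, the red cube sits at roughly (8.4, 4.2) before and (6.2, 4.7) after.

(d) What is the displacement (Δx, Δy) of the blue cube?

(0.0, 0.7)

The blue cube started near (10.0, 2.9) and ended near (10.0, 3.6).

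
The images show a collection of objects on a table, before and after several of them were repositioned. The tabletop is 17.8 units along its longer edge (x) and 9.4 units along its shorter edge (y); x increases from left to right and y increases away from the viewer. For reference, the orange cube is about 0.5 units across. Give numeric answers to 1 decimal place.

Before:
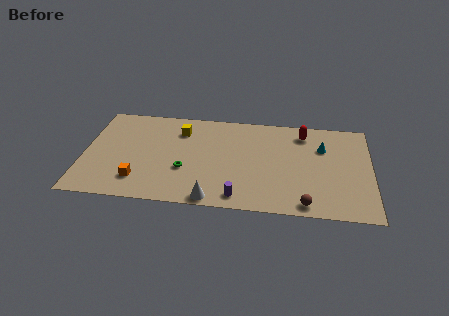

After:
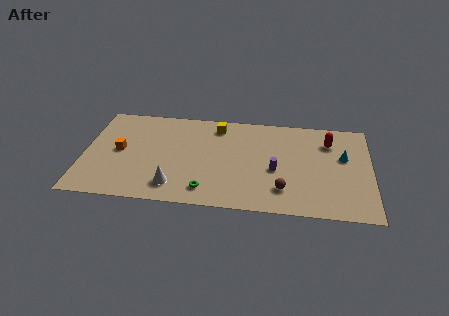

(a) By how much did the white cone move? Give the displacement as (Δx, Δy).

(-2.4, 1.0)

From the two frames, the white cone sits at roughly (8.1, 0.8) before and (5.7, 1.8) after.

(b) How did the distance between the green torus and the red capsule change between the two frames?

+0.8

Before: roughly 8.5 units apart; after: 9.3. That's 0.8 units further apart.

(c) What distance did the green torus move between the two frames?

2.3

The green torus moved from about (6.3, 3.4) to (7.7, 1.6), a distance of √(1.4² + 1.8²) ≈ 2.3.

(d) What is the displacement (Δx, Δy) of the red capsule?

(1.6, -0.7)

From the two frames, the red capsule sits at roughly (13.6, 7.8) before and (15.2, 7.1) after.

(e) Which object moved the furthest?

the purple cylinder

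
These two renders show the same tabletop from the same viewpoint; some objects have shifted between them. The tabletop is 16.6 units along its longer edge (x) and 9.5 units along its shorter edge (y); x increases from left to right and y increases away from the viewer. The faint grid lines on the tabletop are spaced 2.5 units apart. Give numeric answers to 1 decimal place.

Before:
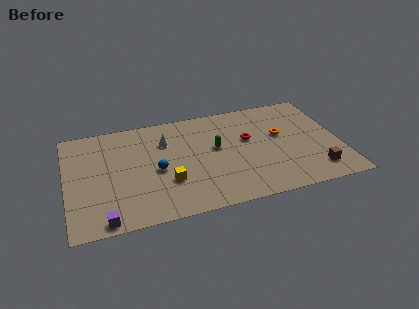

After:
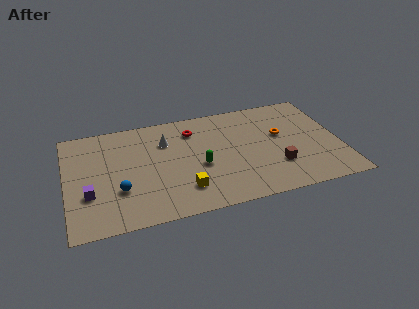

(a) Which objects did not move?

the white cone and the orange torus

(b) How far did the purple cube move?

2.5

From (2.1, 0.8) to (1.3, 3.2), the purple cube covered √(0.8² + 2.4²) ≈ 2.5 units.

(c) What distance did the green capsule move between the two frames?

1.8

The green capsule moved from about (9.1, 5.4) to (8.0, 4.0), a distance of √(1.1² + 1.4²) ≈ 1.8.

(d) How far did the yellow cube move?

1.3

From (6.0, 3.1) to (6.9, 2.2), the yellow cube covered √(0.9² + 0.9²) ≈ 1.3 units.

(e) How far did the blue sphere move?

2.6

The blue sphere moved from about (5.4, 4.3) to (3.1, 3.1), a distance of √(2.3² + 1.2²) ≈ 2.6.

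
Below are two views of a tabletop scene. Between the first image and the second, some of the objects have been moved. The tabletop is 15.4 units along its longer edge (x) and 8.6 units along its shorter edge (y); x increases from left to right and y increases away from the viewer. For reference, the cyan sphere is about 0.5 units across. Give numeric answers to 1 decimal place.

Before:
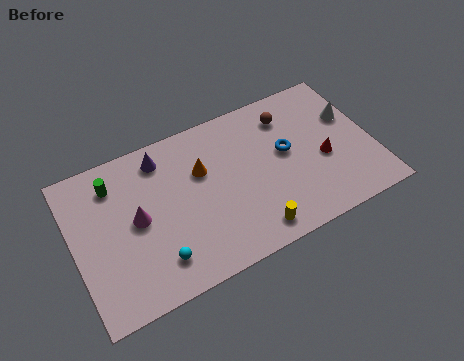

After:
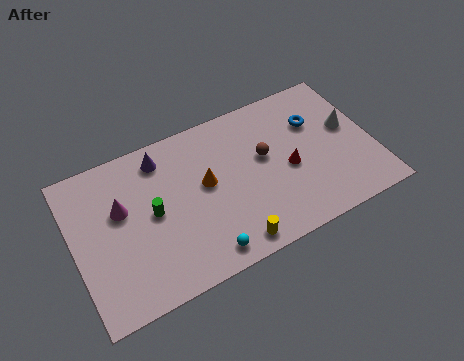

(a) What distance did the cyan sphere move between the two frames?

2.4

The cyan sphere moved from about (3.9, 1.8) to (6.2, 1.1), a distance of √(2.3² + 0.7²) ≈ 2.4.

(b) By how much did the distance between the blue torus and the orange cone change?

+1.6

Before: roughly 4.4 units apart; after: 6.0. That's 1.6 units further apart.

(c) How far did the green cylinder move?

2.9

From (2.3, 6.8) to (4.0, 4.4), the green cylinder covered √(1.7² + 2.4²) ≈ 2.9 units.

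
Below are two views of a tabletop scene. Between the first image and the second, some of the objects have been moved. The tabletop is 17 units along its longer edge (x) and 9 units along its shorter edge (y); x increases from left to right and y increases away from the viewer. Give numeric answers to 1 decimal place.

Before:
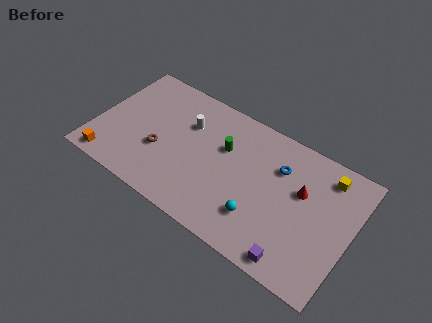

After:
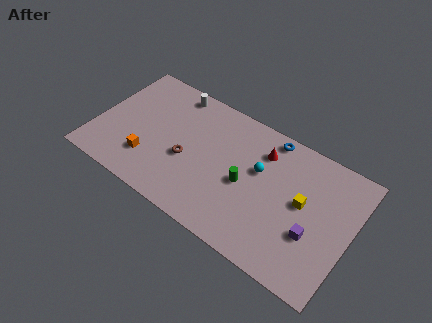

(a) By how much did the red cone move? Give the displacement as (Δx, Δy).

(-2.8, 1.3)

From the two frames, the red cone sits at roughly (13.6, 5.6) before and (10.8, 6.9) after.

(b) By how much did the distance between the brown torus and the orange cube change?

-1.1

They were about 3.8 units apart before and 2.7 after — 1.1 units closer together.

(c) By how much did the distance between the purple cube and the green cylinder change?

-2.6

The distance was about 7.3 in the first image and 4.7 in the second, so they moved 2.6 units closer together.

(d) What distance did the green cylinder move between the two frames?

2.4

From (8.4, 5.8) to (10.1, 4.1), the green cylinder covered √(1.7² + 1.7²) ≈ 2.4 units.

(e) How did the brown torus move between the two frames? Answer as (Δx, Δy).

(1.8, 0.3)

The brown torus was at about (4.4, 3.4) and moved to about (6.2, 3.7).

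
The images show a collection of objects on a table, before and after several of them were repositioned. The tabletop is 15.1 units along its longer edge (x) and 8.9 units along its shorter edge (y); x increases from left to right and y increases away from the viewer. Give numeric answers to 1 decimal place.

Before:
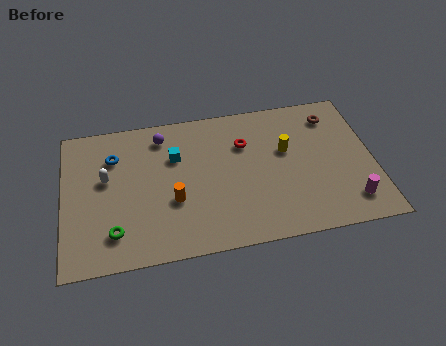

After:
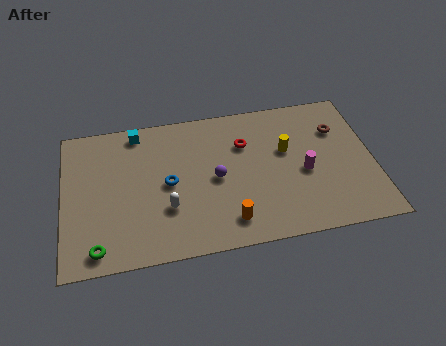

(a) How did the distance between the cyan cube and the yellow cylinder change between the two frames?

+2.2

They were about 5.4 units apart before and 7.6 after — 2.2 units further apart.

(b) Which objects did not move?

the red torus and the yellow cylinder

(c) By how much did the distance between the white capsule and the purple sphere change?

-0.8

The distance was about 3.6 in the first image and 2.8 in the second, so they moved 0.8 units closer together.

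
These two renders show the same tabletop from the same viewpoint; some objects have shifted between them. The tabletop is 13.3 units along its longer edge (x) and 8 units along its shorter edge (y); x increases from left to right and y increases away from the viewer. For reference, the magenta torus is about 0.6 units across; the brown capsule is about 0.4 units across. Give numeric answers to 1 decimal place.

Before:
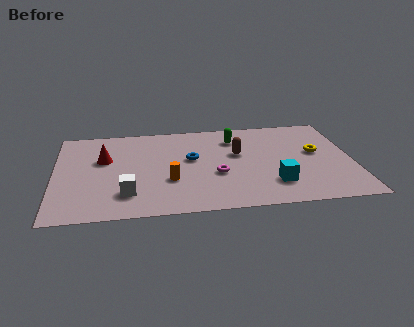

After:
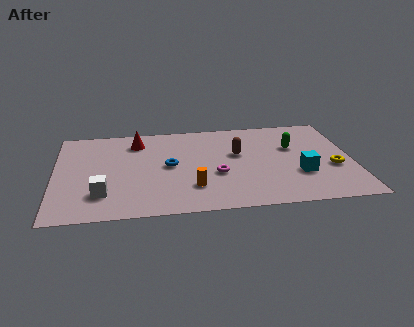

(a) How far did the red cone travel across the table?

2.1

The red cone moved from about (2.2, 5.0) to (3.7, 6.4), a distance of √(1.5² + 1.4²) ≈ 2.1.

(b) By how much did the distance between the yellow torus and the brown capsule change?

+1.0

Before: roughly 3.5 units apart; after: 4.5. That's 1.0 units further apart.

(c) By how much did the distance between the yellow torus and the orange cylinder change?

-0.4

The distance was about 6.8 in the first image and 6.4 in the second, so they moved 0.4 units closer together.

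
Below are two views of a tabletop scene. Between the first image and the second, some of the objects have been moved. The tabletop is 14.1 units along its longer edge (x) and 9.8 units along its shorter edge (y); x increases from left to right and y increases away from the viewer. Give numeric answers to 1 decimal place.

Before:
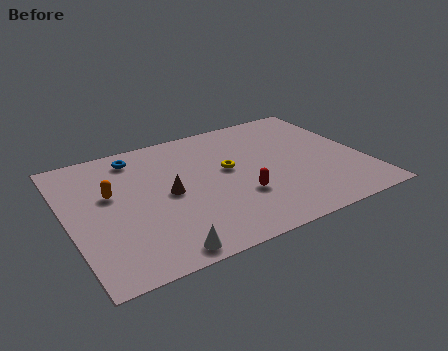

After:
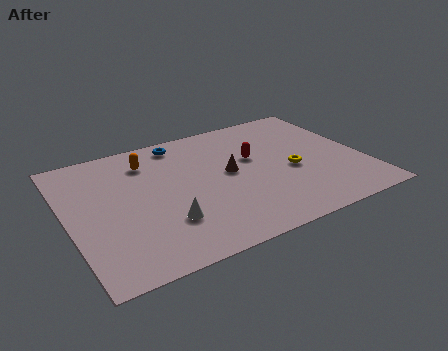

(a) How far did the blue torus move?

2.2

The blue torus was near (3.6, 8.3) before and (5.8, 8.6) after, so it travelled √(2.2² + 0.3²) ≈ 2.2 units.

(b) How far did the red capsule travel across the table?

2.9

From (7.9, 3.2) to (9.0, 5.9), the red capsule covered √(1.1² + 2.7²) ≈ 2.9 units.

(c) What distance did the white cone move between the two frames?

2.0

From (3.8, 0.9) to (4.3, 2.8), the white cone covered √(0.5² + 1.9²) ≈ 2.0 units.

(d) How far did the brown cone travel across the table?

3.0

From (4.7, 4.8) to (7.7, 5.2), the brown cone covered √(3.0² + 0.4²) ≈ 3.0 units.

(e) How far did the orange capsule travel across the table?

2.7

The orange capsule moved from about (2.1, 5.9) to (4.1, 7.7), a distance of √(2.0² + 1.8²) ≈ 2.7.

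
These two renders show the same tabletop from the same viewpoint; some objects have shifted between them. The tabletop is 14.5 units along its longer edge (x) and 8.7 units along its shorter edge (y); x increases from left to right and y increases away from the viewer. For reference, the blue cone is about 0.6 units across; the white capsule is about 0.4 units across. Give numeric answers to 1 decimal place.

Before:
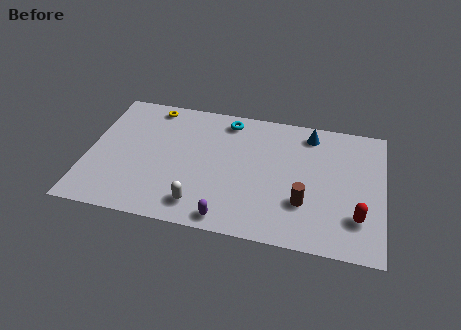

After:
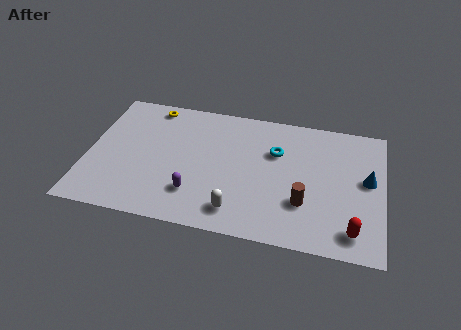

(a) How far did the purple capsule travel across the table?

2.1

The purple capsule moved from about (7.1, 0.9) to (5.4, 2.2), a distance of √(1.7² + 1.3²) ≈ 2.1.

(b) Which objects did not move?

the brown cylinder and the yellow torus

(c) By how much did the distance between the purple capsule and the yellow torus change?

-2.0

The distance was about 8.0 in the first image and 6.0 in the second, so they moved 2.0 units closer together.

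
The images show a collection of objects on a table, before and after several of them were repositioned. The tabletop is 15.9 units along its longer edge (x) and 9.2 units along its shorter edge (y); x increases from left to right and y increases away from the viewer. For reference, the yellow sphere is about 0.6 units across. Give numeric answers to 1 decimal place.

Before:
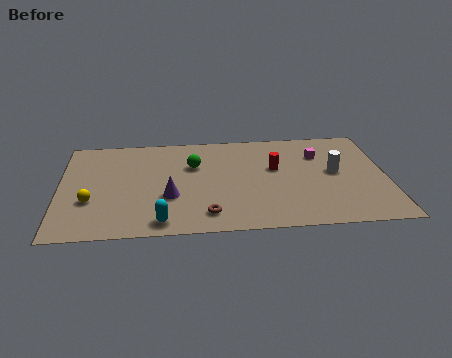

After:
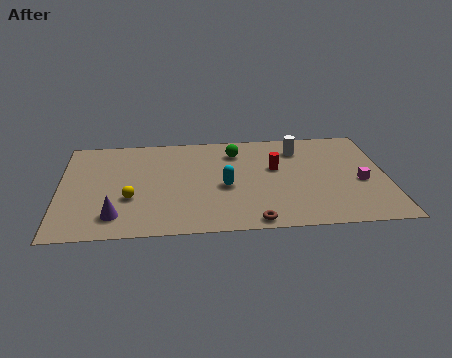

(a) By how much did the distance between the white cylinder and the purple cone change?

+2.2

The distance was about 8.3 in the first image and 10.5 in the second, so they moved 2.2 units further apart.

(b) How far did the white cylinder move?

2.9

The white cylinder moved from about (13.4, 4.9) to (11.7, 7.2), a distance of √(1.7² + 2.3²) ≈ 2.9.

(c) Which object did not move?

the red cylinder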